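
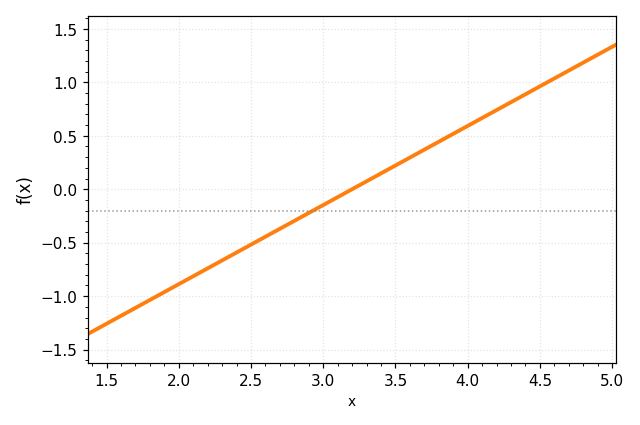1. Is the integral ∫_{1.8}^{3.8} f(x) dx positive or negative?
negative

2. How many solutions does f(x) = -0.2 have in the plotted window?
1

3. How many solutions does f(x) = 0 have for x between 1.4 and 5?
1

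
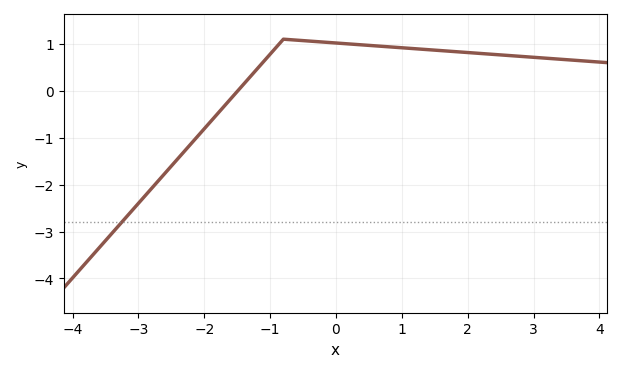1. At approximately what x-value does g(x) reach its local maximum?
-0.799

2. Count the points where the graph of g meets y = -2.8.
1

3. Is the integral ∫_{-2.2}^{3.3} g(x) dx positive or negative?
positive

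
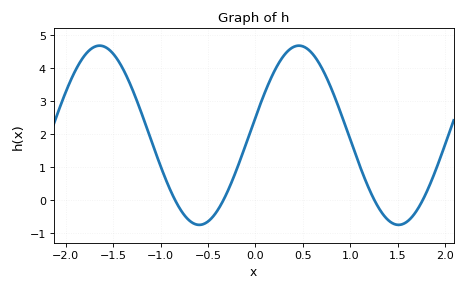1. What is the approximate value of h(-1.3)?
3.4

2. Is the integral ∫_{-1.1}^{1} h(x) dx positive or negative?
positive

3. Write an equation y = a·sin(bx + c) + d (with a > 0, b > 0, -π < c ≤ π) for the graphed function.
y = 2.72sin(3x + 0.2) + 1.96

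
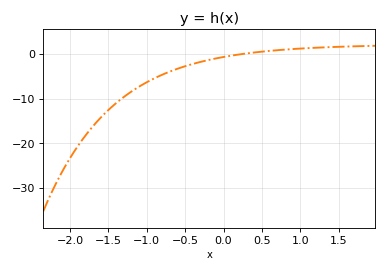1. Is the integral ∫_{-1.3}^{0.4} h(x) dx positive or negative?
negative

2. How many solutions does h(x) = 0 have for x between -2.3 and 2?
1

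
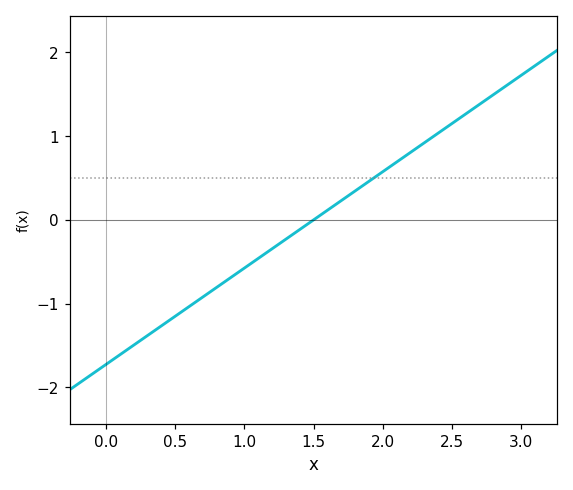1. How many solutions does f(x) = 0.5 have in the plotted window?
1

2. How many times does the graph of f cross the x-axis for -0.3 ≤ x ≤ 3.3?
1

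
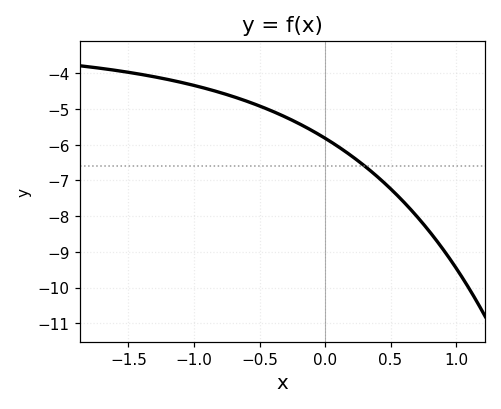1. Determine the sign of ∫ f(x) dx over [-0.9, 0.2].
negative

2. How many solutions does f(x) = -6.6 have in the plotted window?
1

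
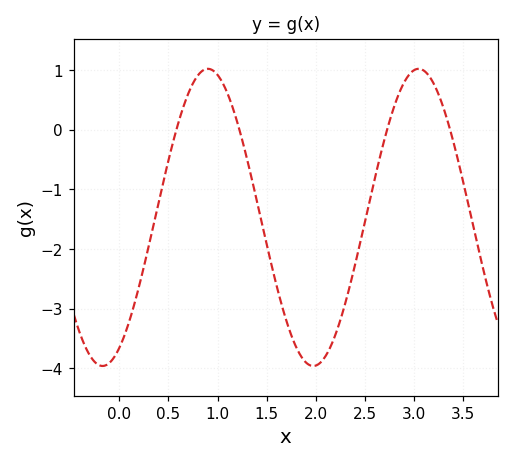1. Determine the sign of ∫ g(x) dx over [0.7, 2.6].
negative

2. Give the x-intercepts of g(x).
0.6, 1.2, 2.7, 3.4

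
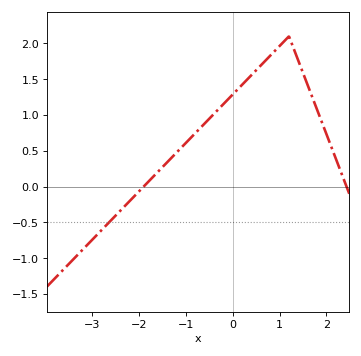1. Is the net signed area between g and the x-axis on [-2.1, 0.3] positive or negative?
positive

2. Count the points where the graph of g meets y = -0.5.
1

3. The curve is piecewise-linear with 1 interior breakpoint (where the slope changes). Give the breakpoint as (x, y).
(1.2, 2.1)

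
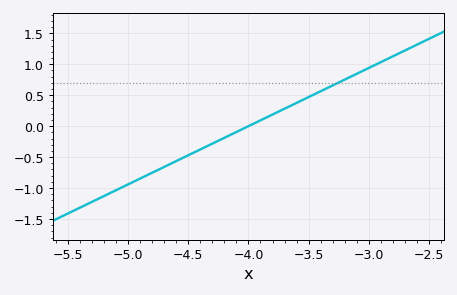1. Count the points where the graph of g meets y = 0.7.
1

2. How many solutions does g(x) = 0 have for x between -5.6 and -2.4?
1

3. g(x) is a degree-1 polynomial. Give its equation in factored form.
y = 0.94(x + 4)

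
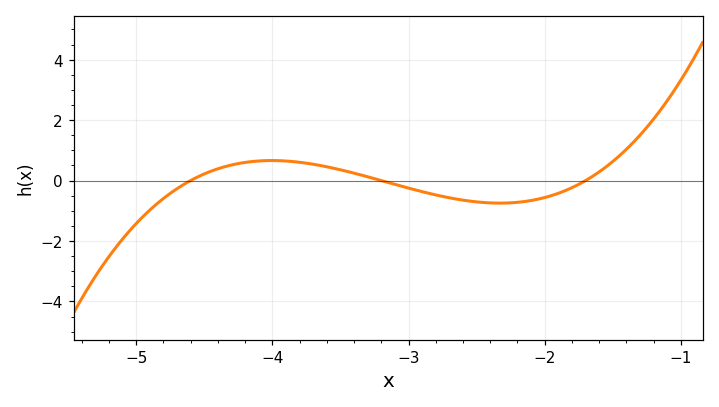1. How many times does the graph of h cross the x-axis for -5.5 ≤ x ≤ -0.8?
3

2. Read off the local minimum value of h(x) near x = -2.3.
-0.747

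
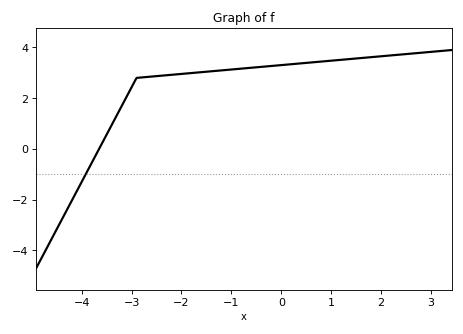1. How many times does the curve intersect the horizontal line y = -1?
1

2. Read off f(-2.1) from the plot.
2.94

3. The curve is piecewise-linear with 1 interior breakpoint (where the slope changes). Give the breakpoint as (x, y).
(-2.9, 2.8)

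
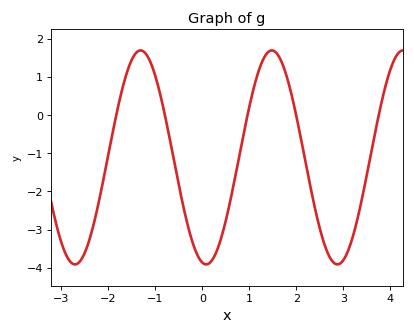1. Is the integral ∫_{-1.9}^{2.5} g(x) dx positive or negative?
negative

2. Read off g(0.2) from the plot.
-3.81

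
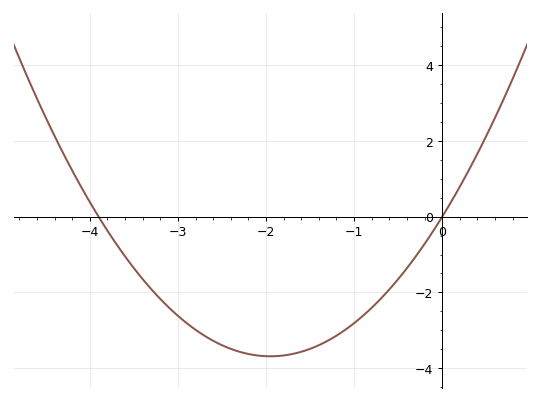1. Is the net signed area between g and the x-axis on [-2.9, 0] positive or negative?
negative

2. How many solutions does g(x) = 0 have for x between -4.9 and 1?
2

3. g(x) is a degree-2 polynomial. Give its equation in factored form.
y = 0.97(x + 3.9)(x - 0)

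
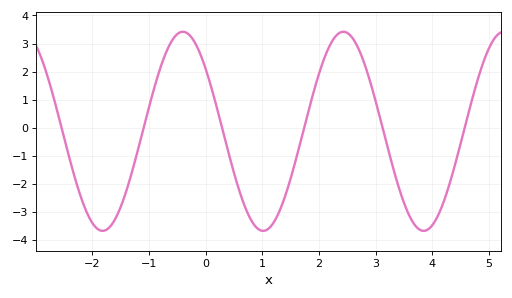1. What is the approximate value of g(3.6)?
-3.17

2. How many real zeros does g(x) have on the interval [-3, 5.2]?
6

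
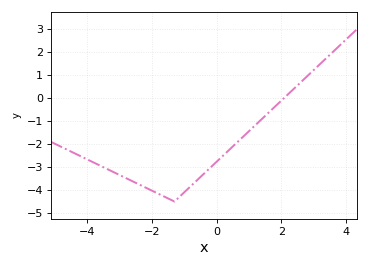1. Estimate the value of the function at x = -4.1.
-2.6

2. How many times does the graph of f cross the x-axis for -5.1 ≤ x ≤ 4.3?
1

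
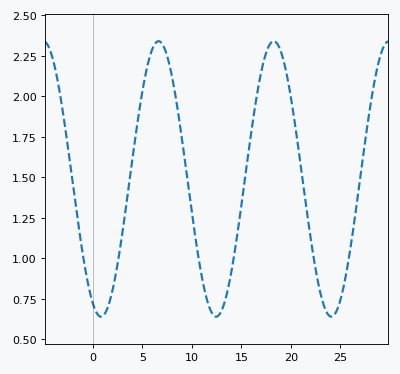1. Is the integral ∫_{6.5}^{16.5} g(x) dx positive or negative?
positive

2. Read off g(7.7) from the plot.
2.2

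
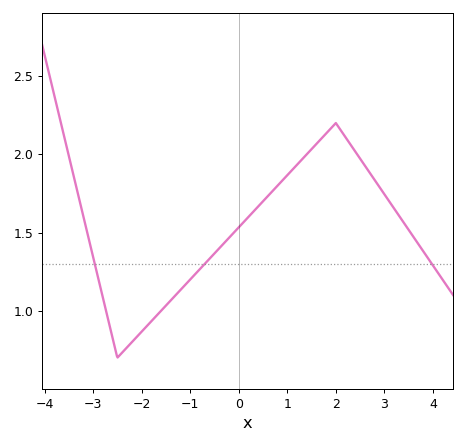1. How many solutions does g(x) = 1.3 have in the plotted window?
3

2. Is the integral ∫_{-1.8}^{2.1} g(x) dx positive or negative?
positive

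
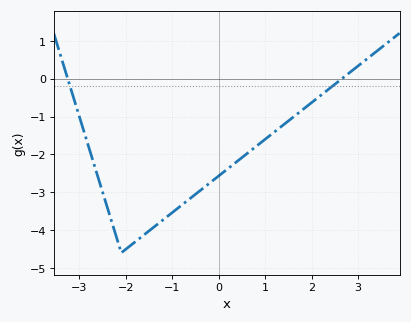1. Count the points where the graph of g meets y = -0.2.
2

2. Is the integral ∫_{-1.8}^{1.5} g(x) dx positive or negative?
negative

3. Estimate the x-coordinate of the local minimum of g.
-2.1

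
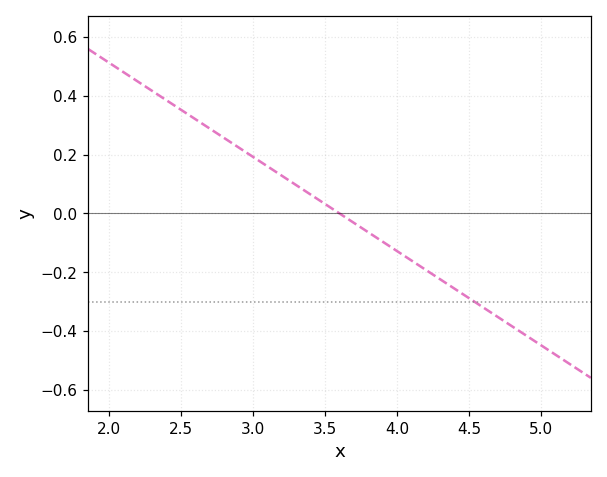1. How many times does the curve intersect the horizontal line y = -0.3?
1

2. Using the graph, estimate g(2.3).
0.416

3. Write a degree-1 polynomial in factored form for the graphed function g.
y = -0.32(x - 3.6)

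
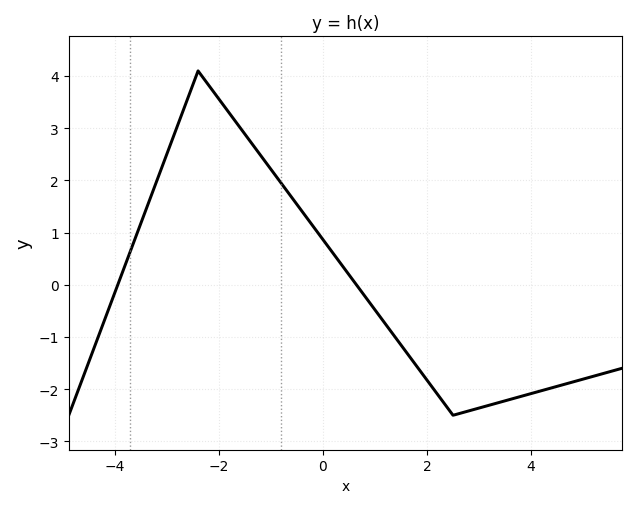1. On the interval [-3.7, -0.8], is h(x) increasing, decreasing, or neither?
neither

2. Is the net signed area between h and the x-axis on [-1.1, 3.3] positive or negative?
negative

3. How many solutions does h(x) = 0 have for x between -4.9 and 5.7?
2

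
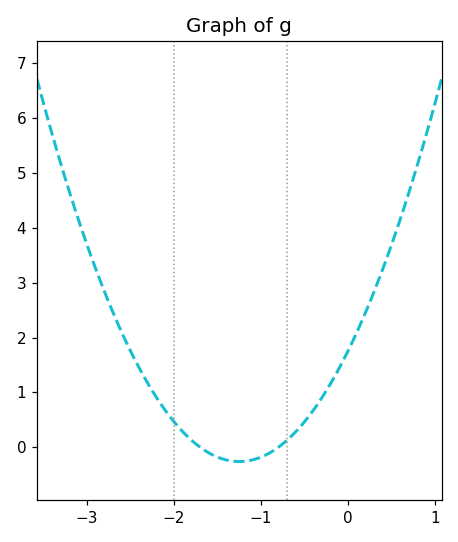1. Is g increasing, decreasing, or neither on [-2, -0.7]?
neither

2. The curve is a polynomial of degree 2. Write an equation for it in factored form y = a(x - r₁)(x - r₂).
y = 1.29(x + 1.7)(x + 0.8)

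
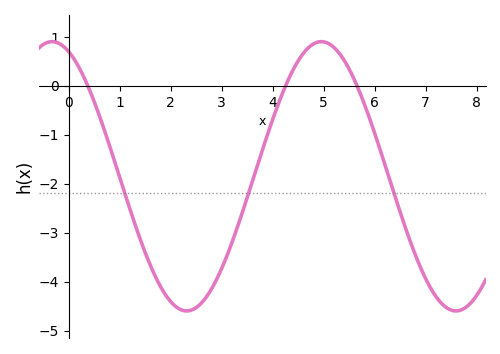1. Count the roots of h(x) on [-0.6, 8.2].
3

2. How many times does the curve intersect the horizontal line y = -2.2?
3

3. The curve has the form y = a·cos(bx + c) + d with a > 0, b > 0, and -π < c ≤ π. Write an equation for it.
y = 2.75cos(1.2x + 0.39) - 1.85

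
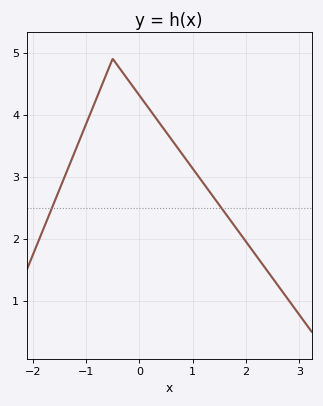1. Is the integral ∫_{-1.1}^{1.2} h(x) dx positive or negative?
positive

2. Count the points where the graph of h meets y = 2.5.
2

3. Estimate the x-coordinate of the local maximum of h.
-0.499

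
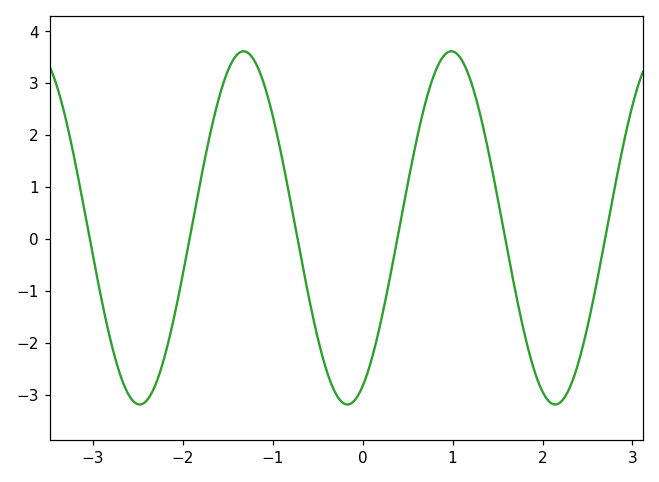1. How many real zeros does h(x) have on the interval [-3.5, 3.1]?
6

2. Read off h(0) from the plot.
-2.84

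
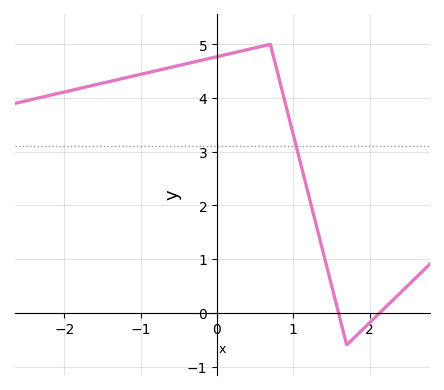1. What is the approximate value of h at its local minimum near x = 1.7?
-0.6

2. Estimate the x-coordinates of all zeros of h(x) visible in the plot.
1.6, 2.1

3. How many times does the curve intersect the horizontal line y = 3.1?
1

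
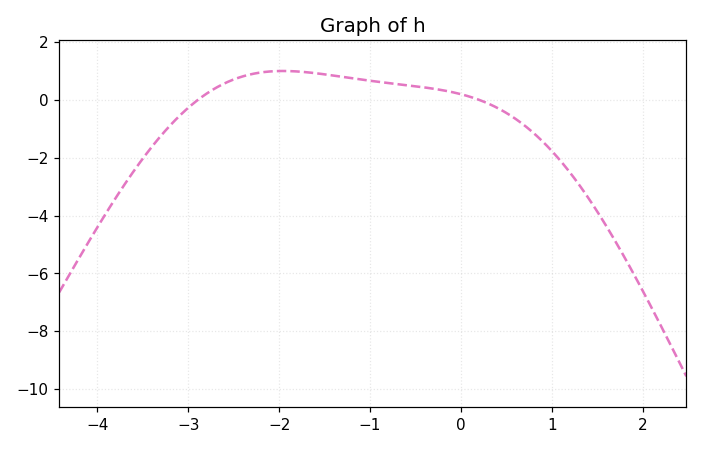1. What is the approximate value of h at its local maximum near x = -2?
1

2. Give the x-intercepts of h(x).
-2.9, 0.2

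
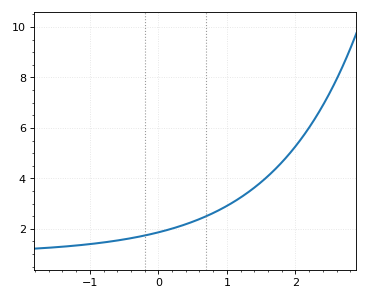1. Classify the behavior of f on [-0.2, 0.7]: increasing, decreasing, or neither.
increasing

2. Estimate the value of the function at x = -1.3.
1.31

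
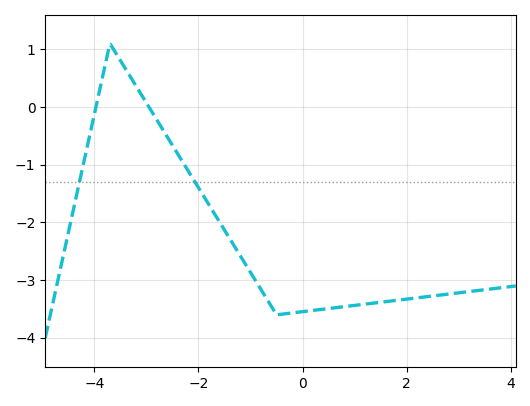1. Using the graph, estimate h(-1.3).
-2.43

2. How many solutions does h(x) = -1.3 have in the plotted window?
2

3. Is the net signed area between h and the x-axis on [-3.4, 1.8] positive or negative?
negative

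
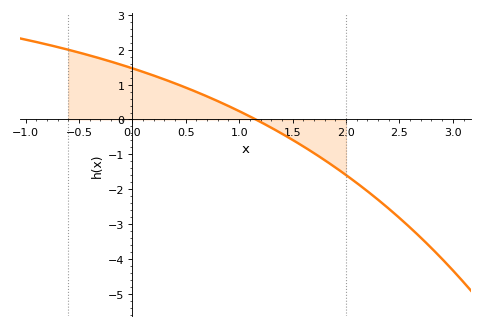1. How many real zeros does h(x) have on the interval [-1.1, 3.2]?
1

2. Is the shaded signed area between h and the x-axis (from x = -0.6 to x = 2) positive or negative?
positive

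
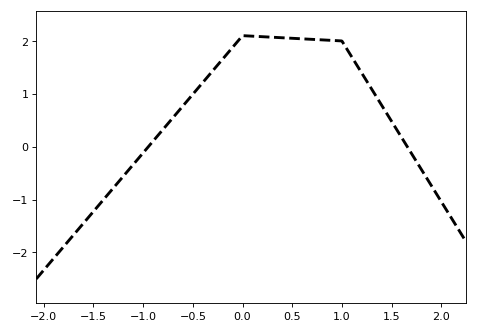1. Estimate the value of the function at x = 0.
2.1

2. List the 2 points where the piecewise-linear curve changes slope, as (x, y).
(0, 2.1); (1, 2)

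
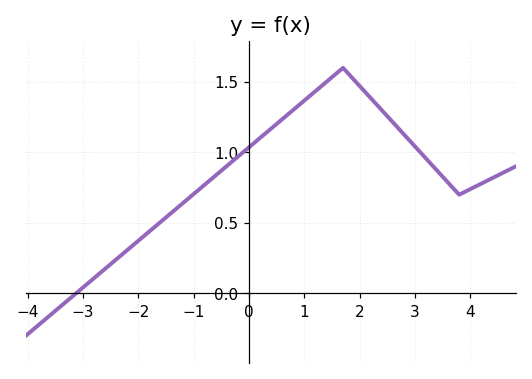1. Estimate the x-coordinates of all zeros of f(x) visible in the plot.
-3.13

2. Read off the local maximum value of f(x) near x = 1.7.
1.6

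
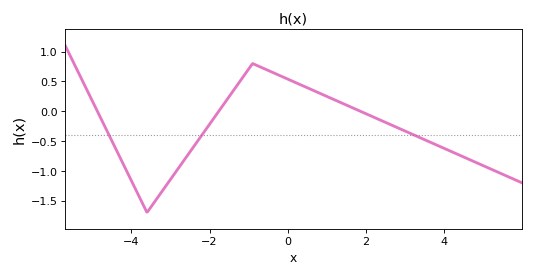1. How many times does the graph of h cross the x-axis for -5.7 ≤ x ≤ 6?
3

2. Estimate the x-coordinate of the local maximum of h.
-0.8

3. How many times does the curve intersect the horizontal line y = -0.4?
3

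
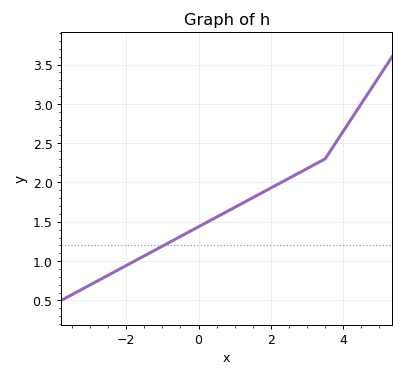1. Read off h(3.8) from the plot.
2.5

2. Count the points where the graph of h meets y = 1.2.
1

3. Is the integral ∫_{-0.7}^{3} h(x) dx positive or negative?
positive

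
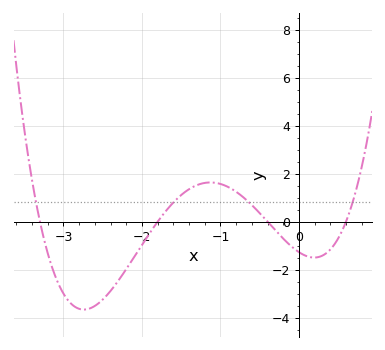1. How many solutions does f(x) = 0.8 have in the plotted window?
4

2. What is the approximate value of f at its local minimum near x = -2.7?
-3.6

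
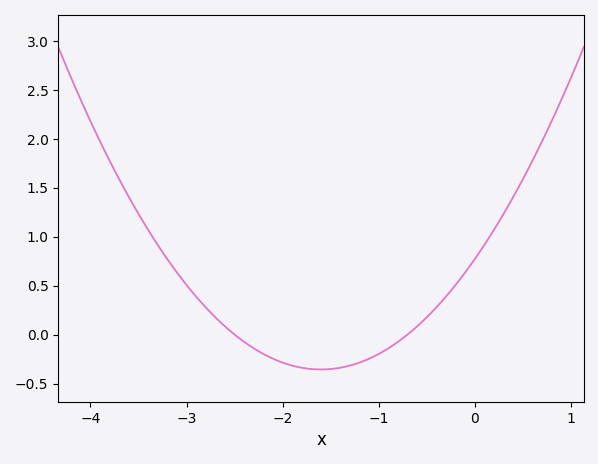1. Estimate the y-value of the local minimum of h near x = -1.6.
-0.356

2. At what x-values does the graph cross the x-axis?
-2.5, -0.7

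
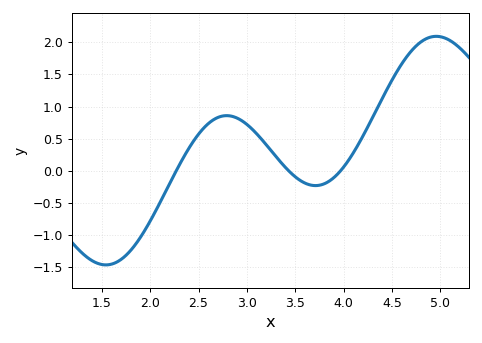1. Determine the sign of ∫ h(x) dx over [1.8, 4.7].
positive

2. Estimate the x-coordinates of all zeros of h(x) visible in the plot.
2.3, 3.4, 4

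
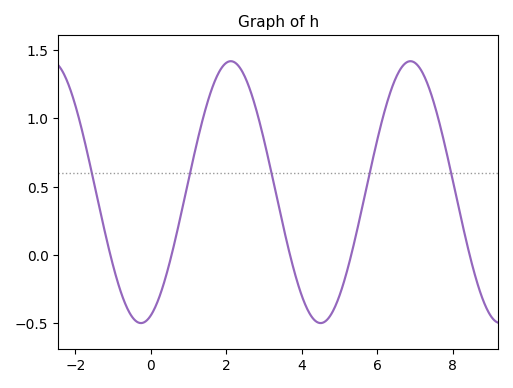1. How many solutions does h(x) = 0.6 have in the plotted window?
5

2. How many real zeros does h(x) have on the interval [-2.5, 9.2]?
5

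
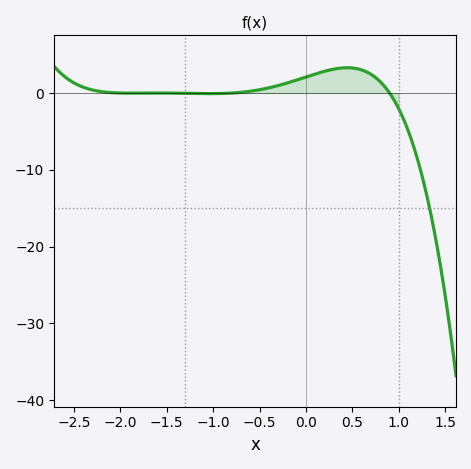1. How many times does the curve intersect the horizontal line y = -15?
1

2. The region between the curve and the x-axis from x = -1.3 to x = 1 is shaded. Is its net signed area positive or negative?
positive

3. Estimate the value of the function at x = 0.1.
2.48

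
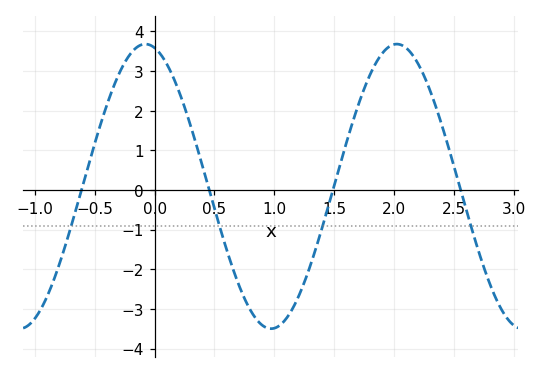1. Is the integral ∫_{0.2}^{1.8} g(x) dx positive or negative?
negative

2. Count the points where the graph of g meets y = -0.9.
4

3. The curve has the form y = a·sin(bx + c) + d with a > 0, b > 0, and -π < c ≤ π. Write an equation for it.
y = 3.59sin(3x + 1.8) + 0.09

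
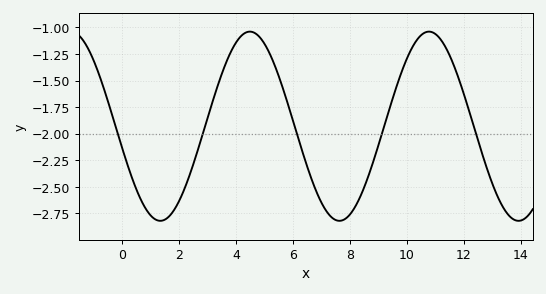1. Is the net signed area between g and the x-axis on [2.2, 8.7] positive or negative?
negative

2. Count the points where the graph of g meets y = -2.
5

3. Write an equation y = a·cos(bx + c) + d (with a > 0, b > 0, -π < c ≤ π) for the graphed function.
y = 0.89cos(1x + 1.79) - 1.93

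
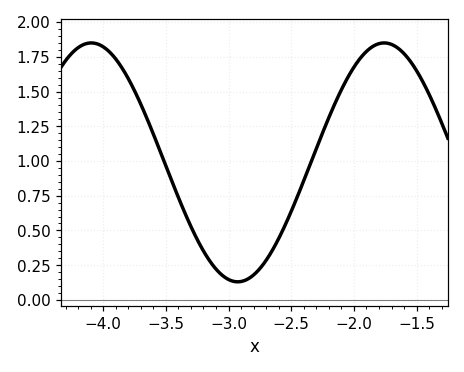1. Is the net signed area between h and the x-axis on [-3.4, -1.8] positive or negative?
positive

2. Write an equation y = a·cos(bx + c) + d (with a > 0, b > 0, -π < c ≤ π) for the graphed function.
y = 0.86cos(2.7x - 1.6) + 0.99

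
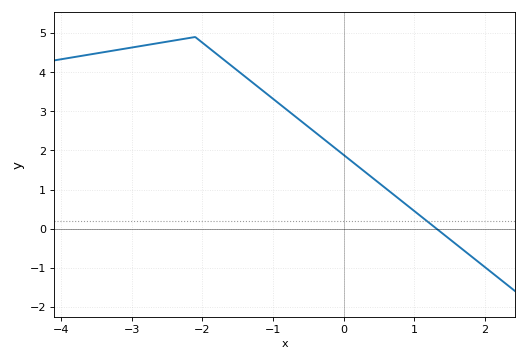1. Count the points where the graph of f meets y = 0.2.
1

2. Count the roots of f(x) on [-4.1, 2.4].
1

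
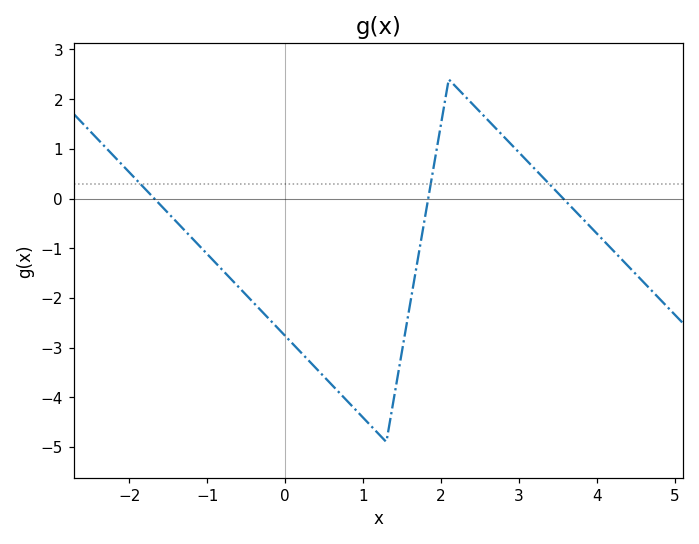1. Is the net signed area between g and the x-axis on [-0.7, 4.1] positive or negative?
negative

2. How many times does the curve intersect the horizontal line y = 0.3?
3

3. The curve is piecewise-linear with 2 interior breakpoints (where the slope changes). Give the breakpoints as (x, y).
(1.3, -4.9); (2.1, 2.4)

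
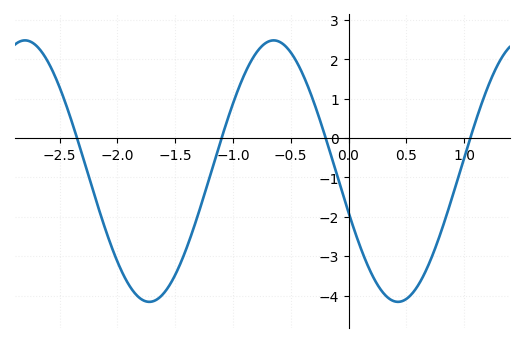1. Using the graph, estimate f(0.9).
-1.5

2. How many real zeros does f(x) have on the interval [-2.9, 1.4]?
4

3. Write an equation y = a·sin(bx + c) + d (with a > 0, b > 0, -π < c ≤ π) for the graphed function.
y = 3.32sin(2.9x - 2.8) - 0.84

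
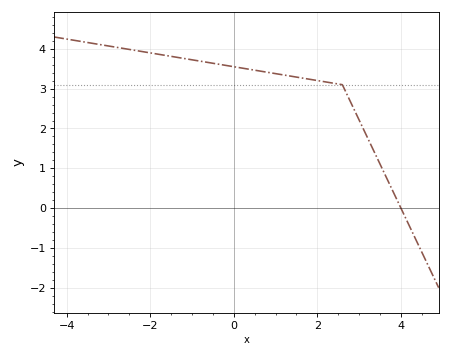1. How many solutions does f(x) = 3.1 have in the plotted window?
1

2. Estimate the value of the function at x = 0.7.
3.4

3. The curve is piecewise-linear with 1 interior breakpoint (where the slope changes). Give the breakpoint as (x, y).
(2.6, 3.1)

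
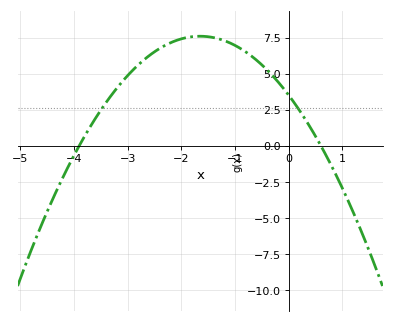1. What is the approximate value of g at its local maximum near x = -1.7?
7.6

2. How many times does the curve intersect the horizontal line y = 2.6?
2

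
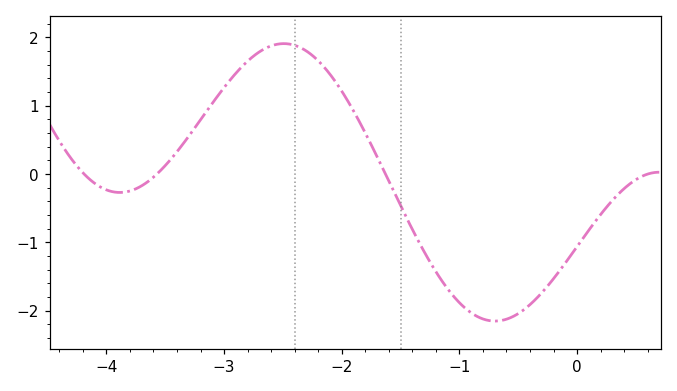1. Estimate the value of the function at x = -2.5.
1.91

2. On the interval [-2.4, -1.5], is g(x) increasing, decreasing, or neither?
decreasing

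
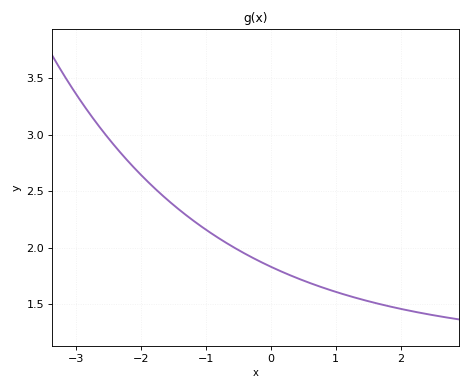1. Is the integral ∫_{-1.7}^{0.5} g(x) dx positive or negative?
positive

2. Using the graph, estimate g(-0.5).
2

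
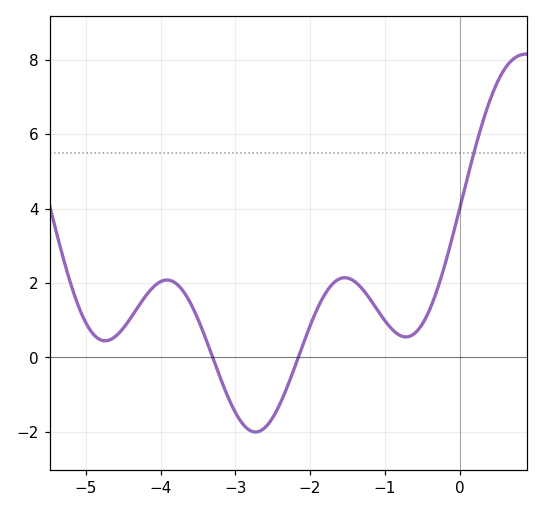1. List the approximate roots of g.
-3.3, -2.2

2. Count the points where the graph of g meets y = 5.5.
1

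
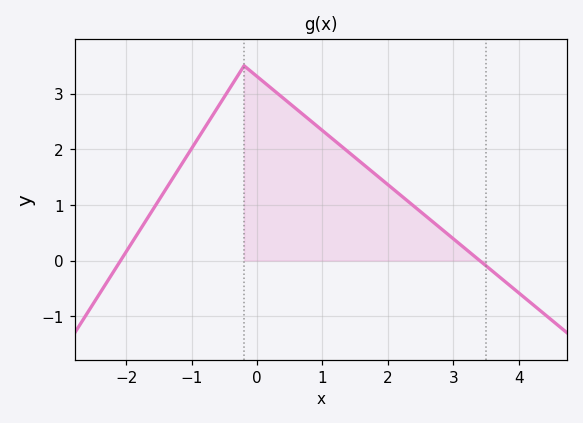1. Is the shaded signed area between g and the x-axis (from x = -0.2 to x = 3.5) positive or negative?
positive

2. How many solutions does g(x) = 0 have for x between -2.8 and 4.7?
2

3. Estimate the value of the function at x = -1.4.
1.28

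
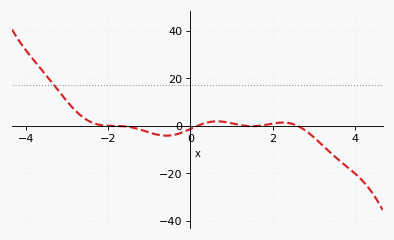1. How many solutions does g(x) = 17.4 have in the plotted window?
1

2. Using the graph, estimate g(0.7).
2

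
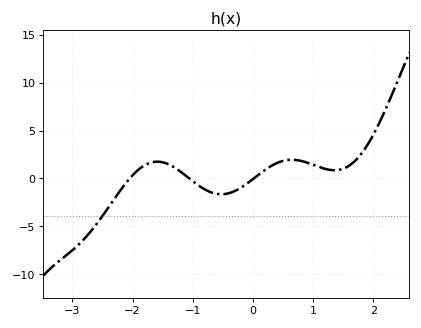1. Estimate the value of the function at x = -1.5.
1.69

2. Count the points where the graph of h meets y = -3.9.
1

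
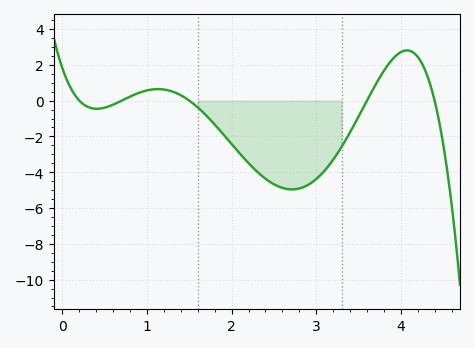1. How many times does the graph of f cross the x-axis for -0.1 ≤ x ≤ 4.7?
5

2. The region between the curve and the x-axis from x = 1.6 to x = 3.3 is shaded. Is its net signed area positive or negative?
negative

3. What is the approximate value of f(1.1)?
0.642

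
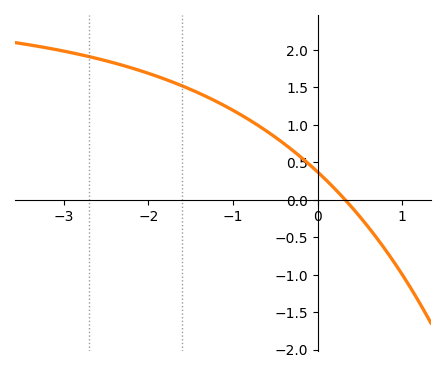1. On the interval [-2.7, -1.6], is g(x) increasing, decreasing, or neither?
decreasing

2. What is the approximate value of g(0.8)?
-0.65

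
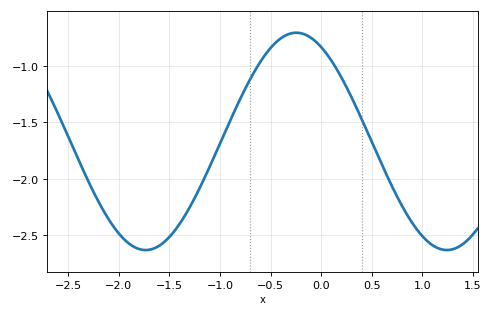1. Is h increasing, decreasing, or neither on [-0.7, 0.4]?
neither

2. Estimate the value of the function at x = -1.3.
-2.25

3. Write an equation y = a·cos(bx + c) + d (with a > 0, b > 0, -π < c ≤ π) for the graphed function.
y = 0.96cos(2.1x + 0.52) - 1.67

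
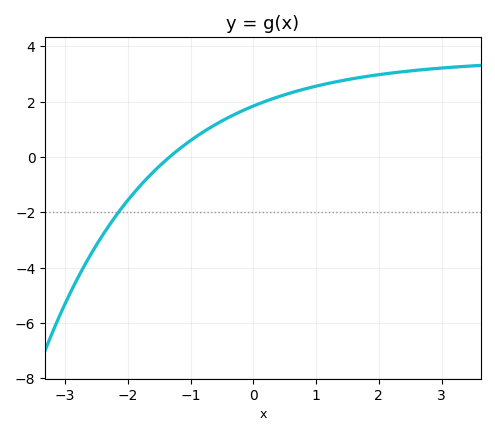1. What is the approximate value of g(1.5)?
2.8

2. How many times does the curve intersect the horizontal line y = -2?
1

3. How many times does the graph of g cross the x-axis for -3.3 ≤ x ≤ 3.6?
1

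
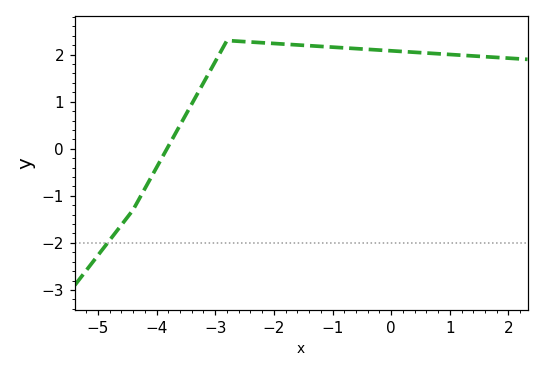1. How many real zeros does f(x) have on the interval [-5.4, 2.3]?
1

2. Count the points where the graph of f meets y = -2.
1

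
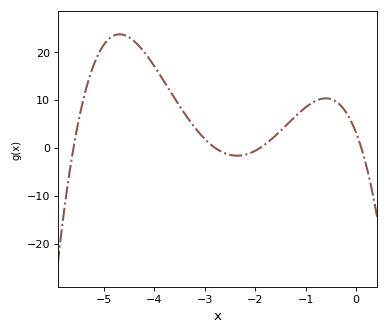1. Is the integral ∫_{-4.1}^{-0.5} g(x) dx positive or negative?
positive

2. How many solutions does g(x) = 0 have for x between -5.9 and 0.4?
4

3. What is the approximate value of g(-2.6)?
-1.17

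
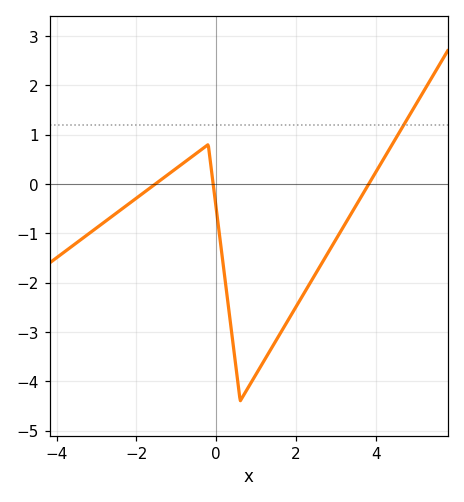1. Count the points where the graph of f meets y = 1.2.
1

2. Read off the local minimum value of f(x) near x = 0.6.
-4.4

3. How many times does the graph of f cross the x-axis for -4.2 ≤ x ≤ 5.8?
3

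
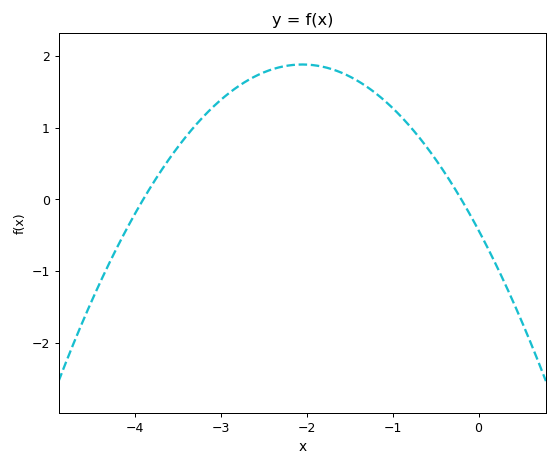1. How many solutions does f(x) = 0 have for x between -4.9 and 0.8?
2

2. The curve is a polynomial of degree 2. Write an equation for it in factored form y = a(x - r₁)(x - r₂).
y = -0.55(x + 3.9)(x + 0.2)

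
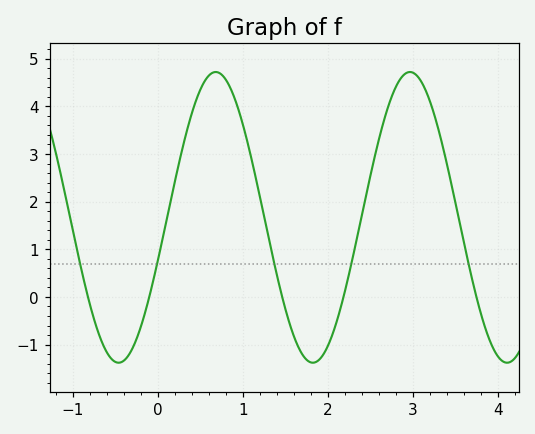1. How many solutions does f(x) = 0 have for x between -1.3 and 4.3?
5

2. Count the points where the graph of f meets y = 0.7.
5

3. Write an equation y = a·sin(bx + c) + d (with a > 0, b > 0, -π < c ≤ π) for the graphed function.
y = 3.05sin(2.75x - 0.302) + 1.67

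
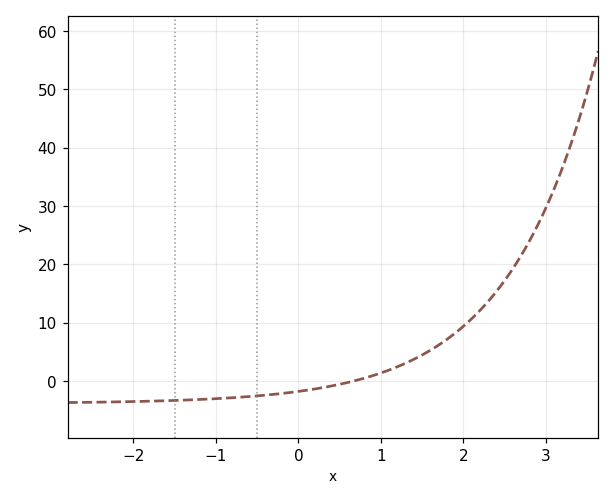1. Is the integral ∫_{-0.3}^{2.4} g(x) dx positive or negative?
positive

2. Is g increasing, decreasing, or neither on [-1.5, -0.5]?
increasing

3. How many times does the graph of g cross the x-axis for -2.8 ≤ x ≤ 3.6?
1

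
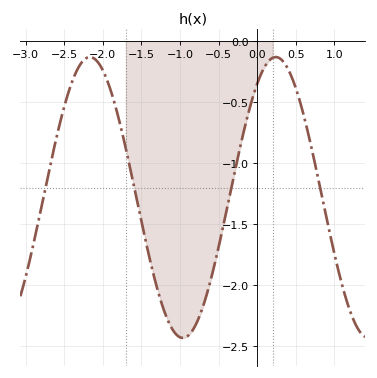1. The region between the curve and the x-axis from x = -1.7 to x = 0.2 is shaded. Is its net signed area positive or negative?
negative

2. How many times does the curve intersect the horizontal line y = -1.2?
4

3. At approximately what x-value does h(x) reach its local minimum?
-1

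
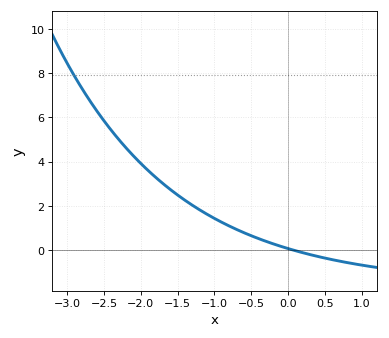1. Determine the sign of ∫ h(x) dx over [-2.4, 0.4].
positive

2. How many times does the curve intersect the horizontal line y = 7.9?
1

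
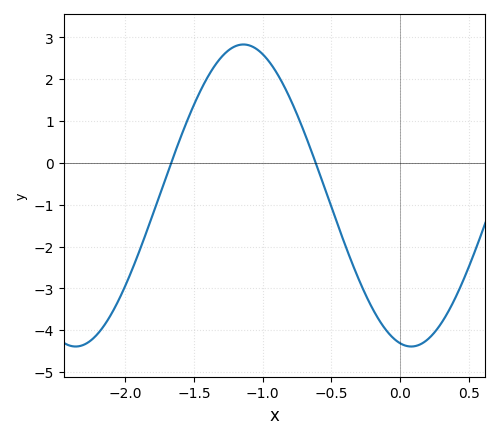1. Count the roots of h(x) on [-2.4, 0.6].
2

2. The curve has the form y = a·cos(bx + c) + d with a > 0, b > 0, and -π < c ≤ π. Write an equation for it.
y = 3.61cos(2.6x + 2.9) - 0.78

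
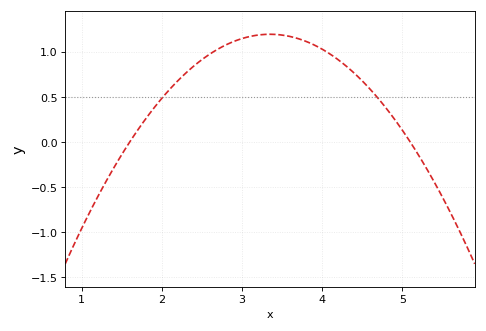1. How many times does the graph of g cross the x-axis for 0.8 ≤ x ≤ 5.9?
2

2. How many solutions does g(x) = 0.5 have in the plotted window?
2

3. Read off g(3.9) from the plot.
1.1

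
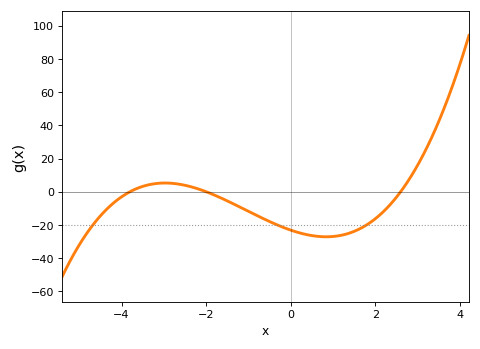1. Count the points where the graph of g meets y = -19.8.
3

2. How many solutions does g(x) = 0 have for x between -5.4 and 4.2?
3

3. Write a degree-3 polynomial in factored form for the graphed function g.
y = 1.17(x + 3.8)(x + 2)(x - 2.6)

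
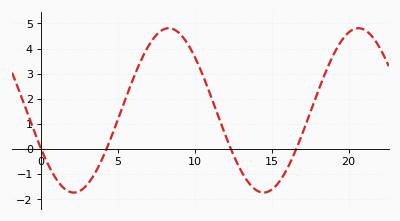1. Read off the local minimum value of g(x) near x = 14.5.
-1.73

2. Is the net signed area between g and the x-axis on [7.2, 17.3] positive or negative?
positive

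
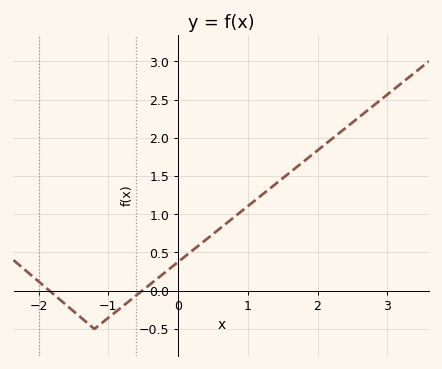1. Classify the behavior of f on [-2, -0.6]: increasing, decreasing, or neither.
neither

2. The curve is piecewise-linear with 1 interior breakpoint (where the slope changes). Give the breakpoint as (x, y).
(-1.2, -0.5)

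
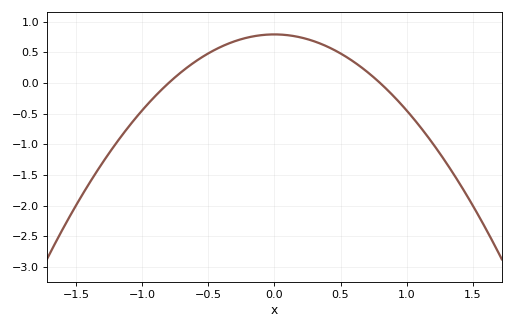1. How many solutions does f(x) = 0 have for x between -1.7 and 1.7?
2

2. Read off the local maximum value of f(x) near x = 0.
0.794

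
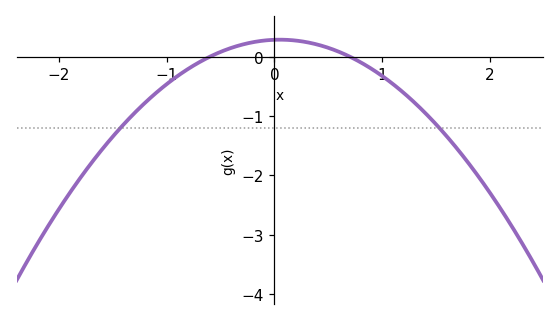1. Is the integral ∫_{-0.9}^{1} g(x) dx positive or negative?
positive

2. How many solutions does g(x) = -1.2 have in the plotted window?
2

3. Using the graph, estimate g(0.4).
0.204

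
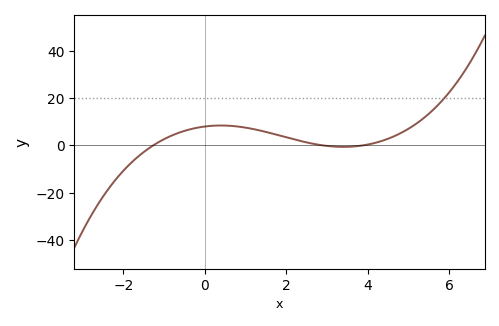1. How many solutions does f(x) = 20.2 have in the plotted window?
1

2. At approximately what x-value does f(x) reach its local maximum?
0.4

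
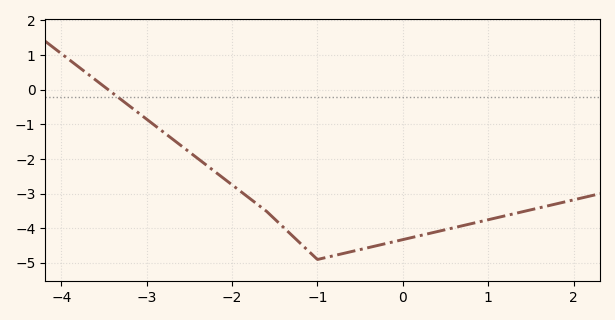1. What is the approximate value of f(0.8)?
-3.87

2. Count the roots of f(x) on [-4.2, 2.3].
1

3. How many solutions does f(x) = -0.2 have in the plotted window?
1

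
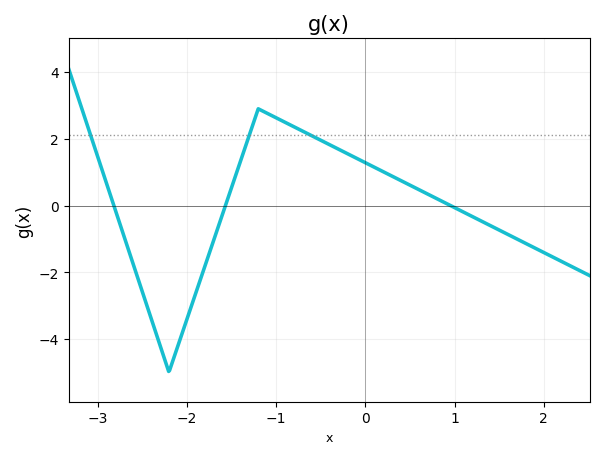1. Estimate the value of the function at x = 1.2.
-0.4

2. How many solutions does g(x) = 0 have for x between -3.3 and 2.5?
3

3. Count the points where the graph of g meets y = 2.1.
3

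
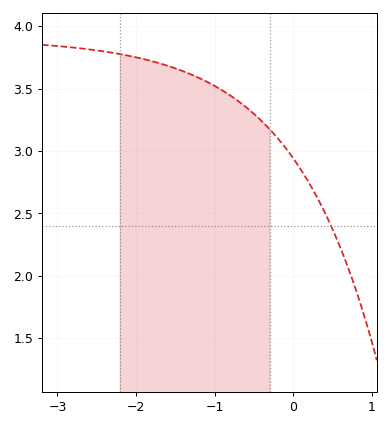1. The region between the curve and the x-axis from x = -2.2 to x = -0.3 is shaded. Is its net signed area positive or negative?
positive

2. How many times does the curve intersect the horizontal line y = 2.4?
1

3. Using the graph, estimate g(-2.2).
3.78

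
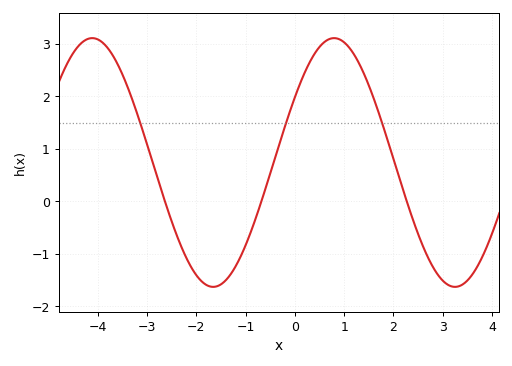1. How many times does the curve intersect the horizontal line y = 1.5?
3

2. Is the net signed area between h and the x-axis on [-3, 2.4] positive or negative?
positive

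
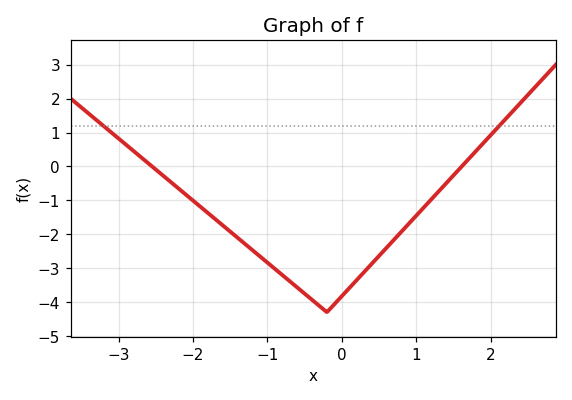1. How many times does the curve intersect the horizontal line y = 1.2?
2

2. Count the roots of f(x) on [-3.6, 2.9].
2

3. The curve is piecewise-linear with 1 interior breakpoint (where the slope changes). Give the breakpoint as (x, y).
(-0.2, -4.3)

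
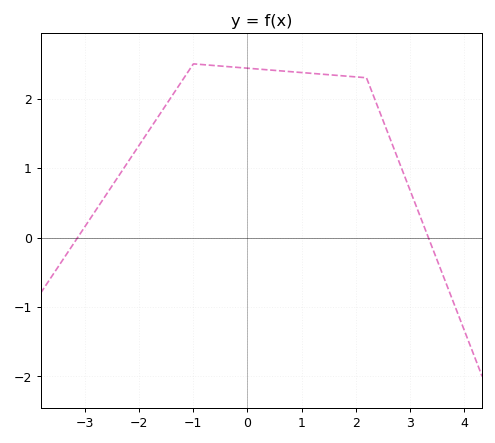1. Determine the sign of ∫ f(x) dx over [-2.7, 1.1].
positive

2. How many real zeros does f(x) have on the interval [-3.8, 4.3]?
2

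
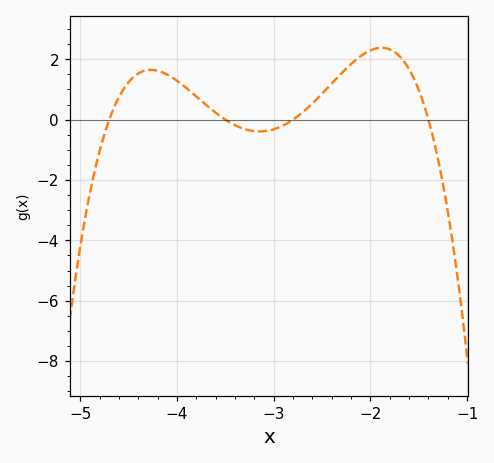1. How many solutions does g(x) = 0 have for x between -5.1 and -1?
4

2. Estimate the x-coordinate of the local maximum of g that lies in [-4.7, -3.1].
-4.27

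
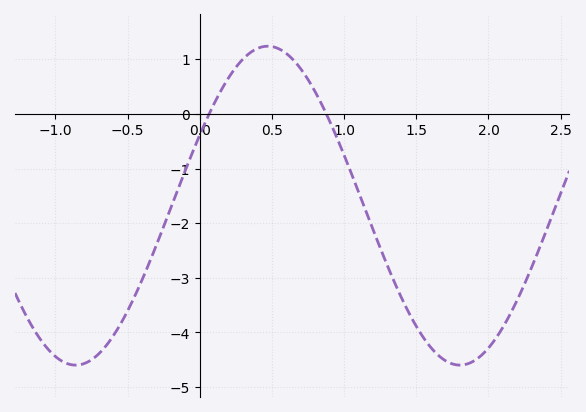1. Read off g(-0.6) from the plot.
-4.1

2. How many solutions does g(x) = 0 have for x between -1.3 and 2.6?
2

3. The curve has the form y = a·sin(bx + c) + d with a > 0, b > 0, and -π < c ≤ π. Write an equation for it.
y = 2.92sin(2.4x + 0.46) - 1.68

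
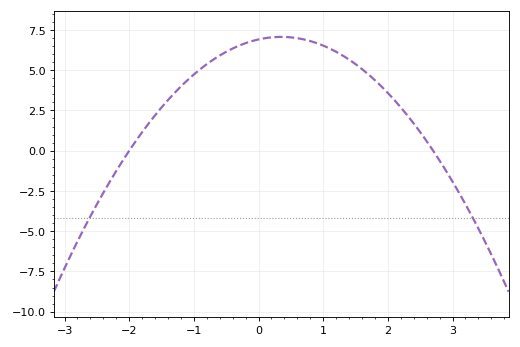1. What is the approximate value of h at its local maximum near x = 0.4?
7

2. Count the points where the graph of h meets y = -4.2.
2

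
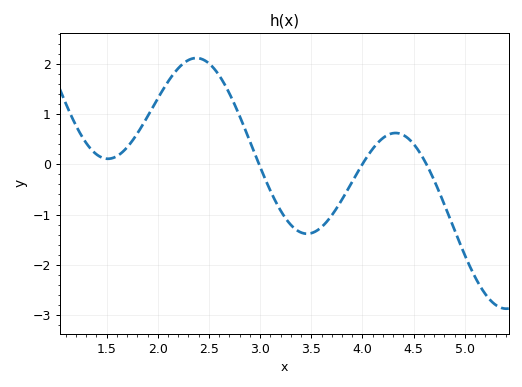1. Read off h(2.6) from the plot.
1.8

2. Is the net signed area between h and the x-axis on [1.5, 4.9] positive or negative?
positive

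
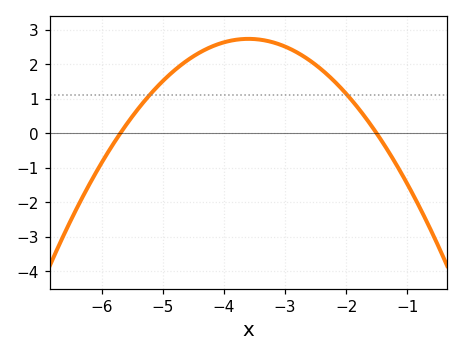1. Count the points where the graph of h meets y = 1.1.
2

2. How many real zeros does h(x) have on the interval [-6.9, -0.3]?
2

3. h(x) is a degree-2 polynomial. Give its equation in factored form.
y = -0.62(x + 5.7)(x + 1.5)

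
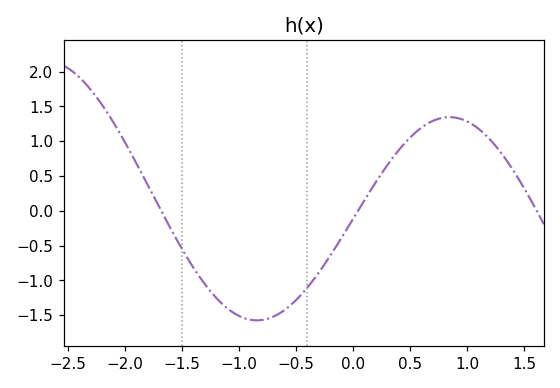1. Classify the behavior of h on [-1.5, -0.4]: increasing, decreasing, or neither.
neither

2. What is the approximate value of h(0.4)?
0.873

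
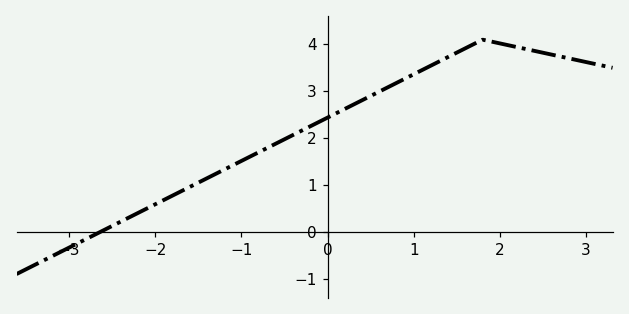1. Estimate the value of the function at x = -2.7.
-0.059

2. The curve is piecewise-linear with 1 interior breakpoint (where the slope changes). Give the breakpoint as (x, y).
(1.8, 4.1)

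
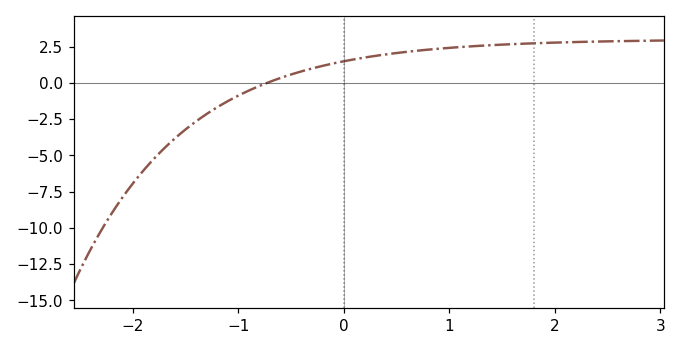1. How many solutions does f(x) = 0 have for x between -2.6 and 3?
1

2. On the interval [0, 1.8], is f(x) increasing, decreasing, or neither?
increasing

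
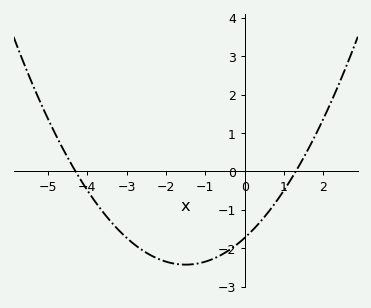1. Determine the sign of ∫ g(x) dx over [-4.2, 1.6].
negative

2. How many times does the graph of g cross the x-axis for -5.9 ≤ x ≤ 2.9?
2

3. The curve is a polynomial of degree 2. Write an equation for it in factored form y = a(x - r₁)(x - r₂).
y = 0.31(x + 4.3)(x - 1.3)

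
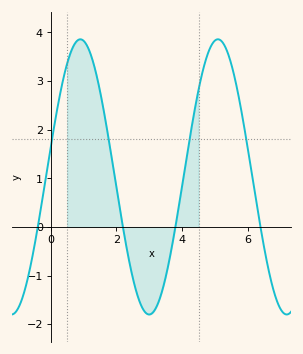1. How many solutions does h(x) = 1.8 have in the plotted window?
4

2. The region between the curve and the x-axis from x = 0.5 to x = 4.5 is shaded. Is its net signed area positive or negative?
positive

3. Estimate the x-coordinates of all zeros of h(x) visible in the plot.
-0.396, 2.2, 3.79, 6.38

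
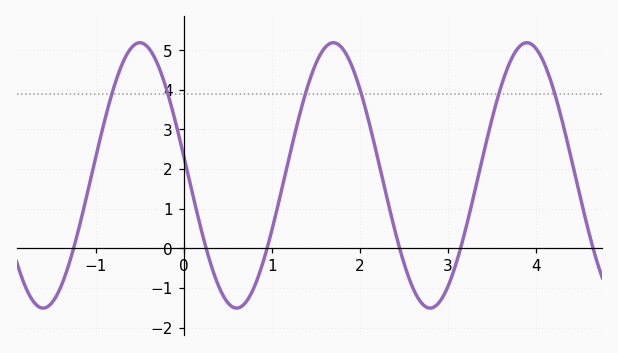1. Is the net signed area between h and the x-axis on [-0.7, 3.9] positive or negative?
positive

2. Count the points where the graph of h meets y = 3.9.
6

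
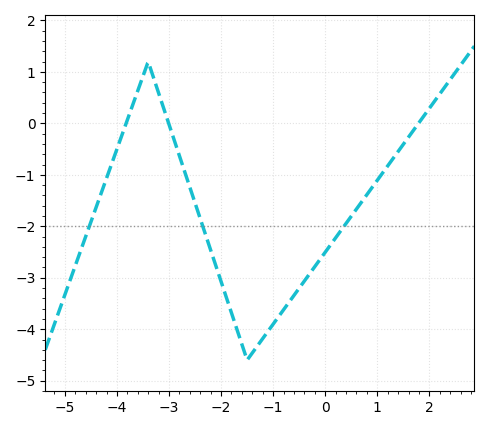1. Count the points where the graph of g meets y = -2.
3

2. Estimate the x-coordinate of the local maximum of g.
-3.4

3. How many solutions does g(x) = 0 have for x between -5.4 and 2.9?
3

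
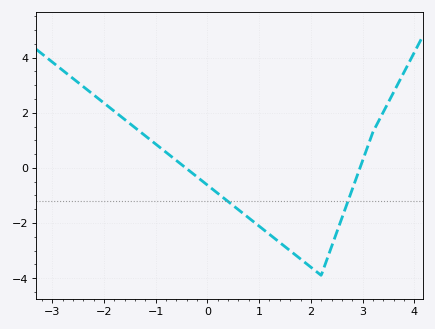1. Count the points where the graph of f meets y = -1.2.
2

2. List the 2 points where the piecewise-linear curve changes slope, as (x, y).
(2.2, -3.9); (3.2, 1.3)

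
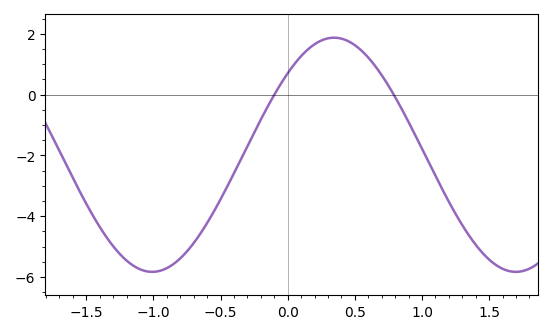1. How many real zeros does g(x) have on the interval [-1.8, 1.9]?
2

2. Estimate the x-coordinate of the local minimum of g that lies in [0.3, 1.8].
1.7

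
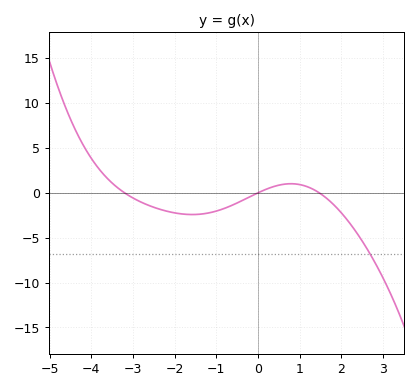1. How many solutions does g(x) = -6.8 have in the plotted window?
1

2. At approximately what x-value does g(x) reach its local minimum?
-1.6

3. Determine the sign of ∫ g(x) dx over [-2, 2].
negative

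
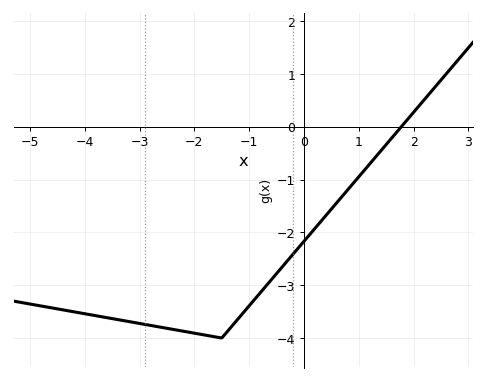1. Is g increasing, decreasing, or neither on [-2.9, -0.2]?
neither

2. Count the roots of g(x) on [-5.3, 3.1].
1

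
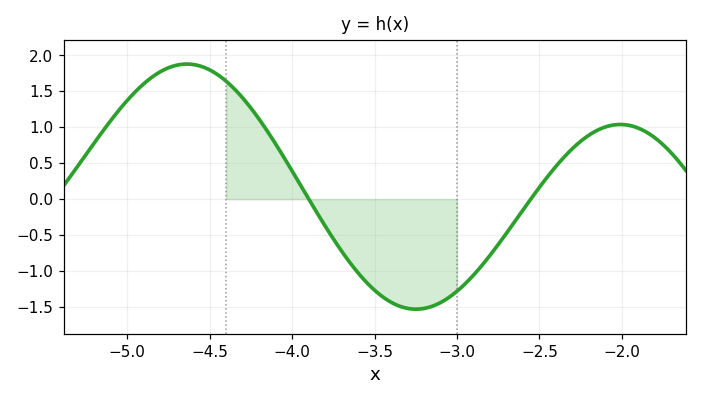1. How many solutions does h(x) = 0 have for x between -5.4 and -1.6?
2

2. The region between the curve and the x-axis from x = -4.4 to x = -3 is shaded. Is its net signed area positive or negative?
negative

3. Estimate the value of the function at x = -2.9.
-1.06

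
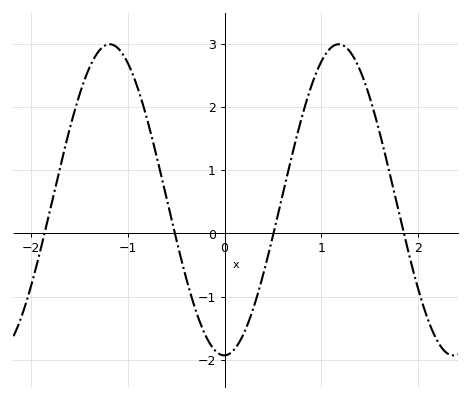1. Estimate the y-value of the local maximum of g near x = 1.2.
2.99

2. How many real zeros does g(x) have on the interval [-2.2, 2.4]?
4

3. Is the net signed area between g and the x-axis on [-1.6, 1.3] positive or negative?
positive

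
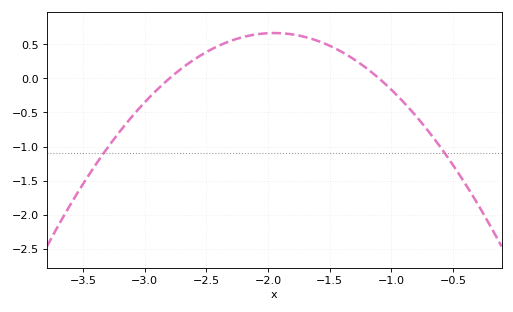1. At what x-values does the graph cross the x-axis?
-2.8, -1.1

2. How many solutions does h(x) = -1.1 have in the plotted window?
2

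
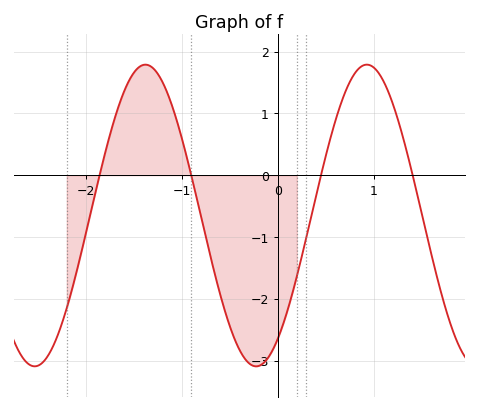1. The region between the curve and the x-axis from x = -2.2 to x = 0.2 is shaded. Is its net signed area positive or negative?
negative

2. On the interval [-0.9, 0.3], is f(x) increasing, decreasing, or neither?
neither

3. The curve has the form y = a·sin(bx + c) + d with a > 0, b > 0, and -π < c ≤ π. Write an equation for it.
y = 2.44sin(2.72x - 0.96) - 0.65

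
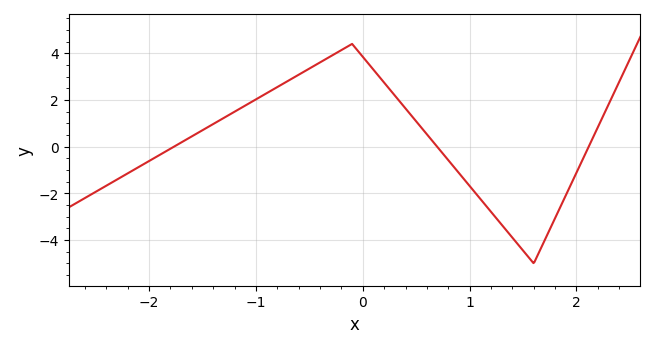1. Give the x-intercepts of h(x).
-1.77, 0.696, 2.11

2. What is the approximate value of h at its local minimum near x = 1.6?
-5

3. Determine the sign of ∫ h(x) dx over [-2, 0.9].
positive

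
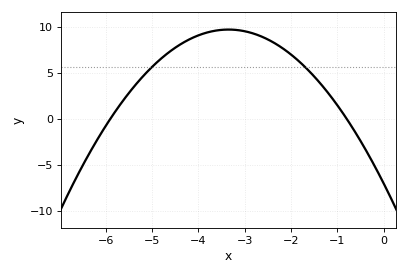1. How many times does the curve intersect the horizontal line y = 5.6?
2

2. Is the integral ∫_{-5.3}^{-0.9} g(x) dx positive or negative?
positive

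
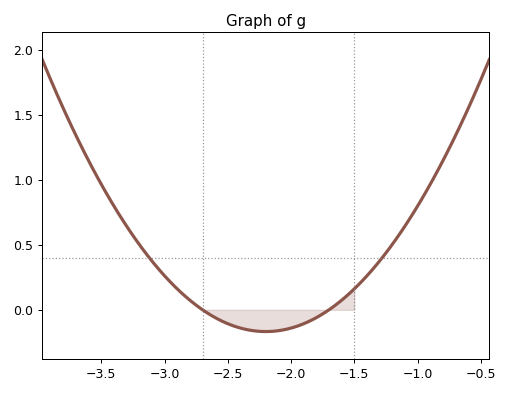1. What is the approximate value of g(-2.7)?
0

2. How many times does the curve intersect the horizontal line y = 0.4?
2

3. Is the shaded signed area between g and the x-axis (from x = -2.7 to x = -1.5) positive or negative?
negative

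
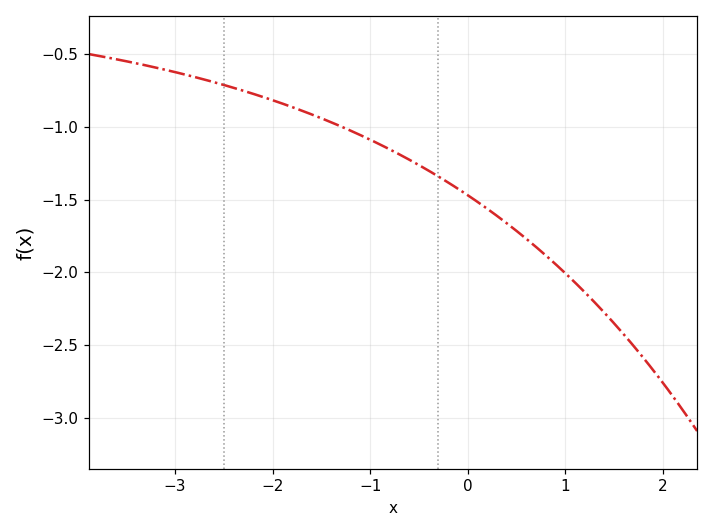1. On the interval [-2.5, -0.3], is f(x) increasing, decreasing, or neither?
decreasing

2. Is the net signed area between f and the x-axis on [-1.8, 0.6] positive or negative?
negative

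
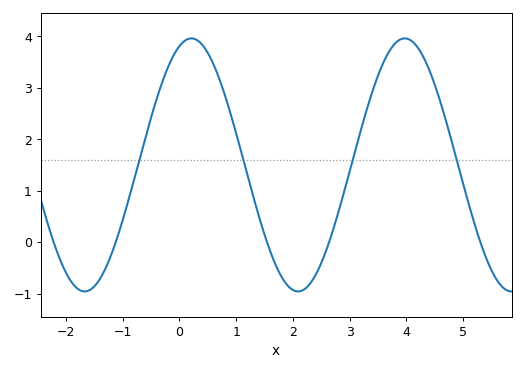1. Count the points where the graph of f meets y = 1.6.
4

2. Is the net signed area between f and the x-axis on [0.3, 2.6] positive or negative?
positive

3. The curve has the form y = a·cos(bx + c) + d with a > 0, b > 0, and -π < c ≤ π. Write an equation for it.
y = 2.46cos(1.7x - 0.35) + 1.5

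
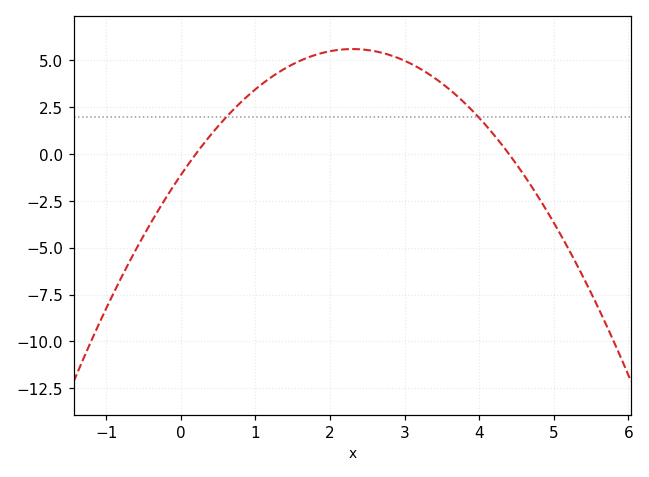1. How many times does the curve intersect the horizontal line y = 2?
2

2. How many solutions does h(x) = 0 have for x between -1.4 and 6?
2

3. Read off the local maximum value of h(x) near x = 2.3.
5.6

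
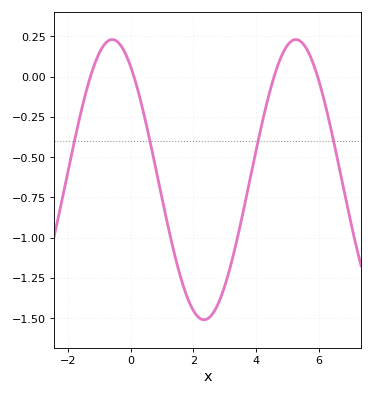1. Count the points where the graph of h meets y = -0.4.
4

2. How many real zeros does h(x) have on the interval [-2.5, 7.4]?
4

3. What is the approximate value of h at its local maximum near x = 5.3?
0.23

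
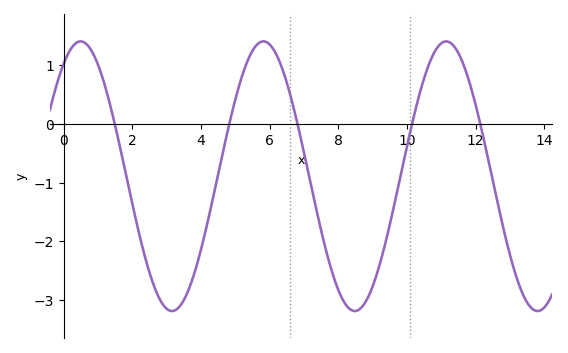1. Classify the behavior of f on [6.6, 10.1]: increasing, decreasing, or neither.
neither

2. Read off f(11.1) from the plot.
1.4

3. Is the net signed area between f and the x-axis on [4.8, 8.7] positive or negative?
negative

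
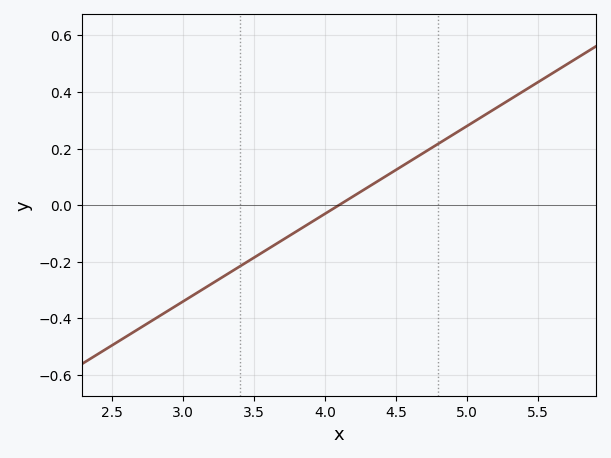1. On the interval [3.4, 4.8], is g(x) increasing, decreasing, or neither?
increasing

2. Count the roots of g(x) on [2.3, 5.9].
1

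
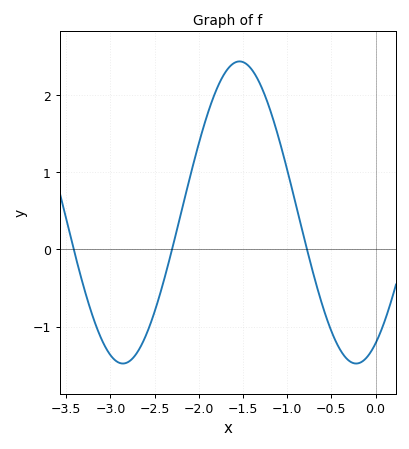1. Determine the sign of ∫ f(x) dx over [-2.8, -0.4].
positive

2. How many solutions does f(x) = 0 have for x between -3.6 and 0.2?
3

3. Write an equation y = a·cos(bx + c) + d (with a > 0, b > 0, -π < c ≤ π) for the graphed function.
y = 1.96cos(2.4x - 2.6) + 0.48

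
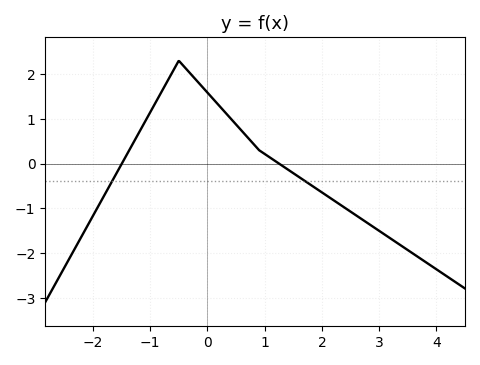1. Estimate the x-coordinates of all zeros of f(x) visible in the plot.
-1.5, 1.2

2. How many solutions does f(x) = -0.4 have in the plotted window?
2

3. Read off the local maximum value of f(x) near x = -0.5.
2.3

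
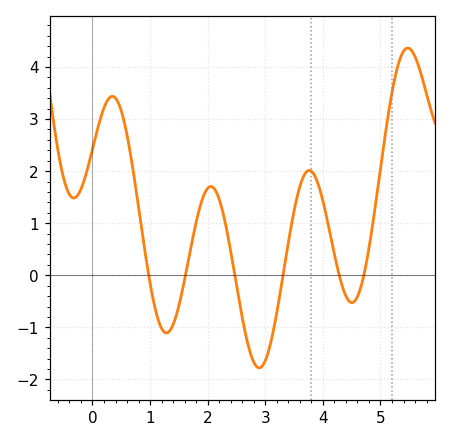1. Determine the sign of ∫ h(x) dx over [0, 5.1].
positive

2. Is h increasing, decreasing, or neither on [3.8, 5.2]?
neither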